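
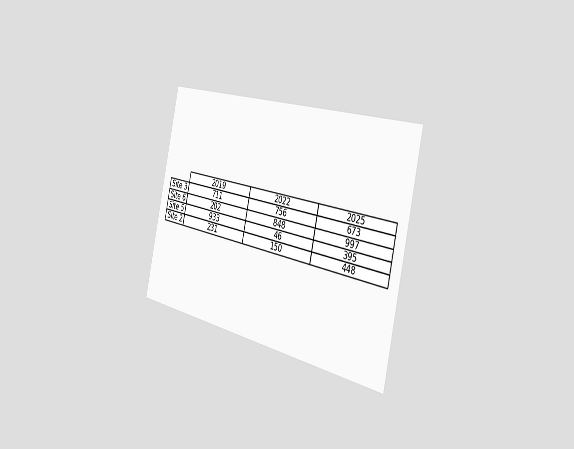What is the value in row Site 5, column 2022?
46

The chart is tilted about 13° clockwise and viewed slightly from the right. The (Site 5, 2022) cell reads 46.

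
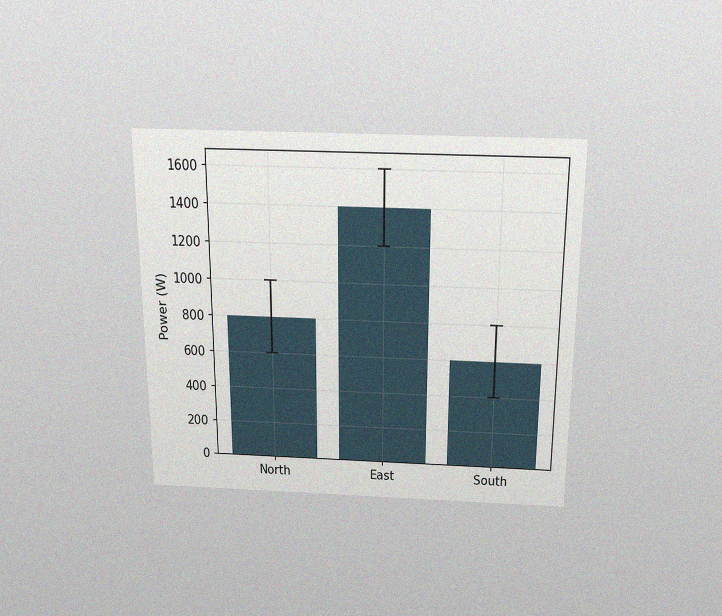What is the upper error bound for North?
The chart is viewed slightly from above, with some photo noise. The North bar's upper whisker reaches 1000W.

1000W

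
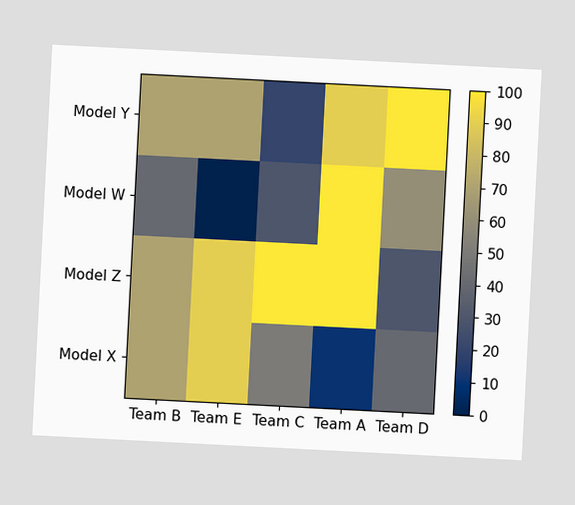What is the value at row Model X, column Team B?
70

The chart is tilted about 3° clockwise. Matching cell (Model X, Team B) against the colorbar gives 70.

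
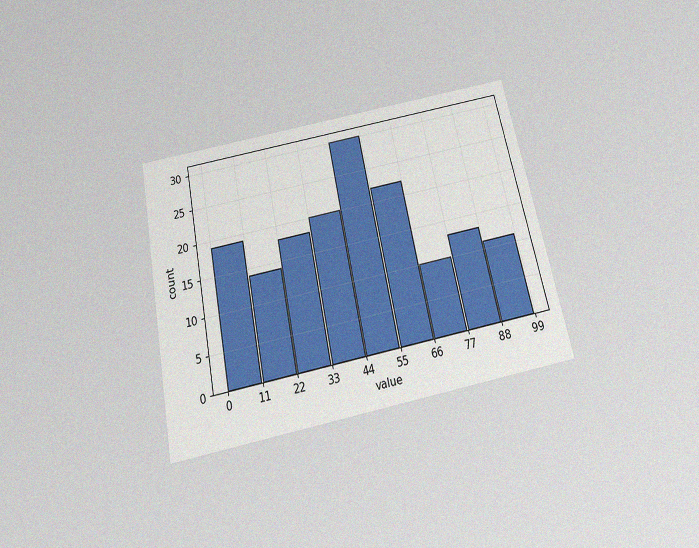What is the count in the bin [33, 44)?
20

The chart is tilted about 12° counter-clockwise and viewed slightly from below, with some photo noise. The [33, 44) bin has height 20.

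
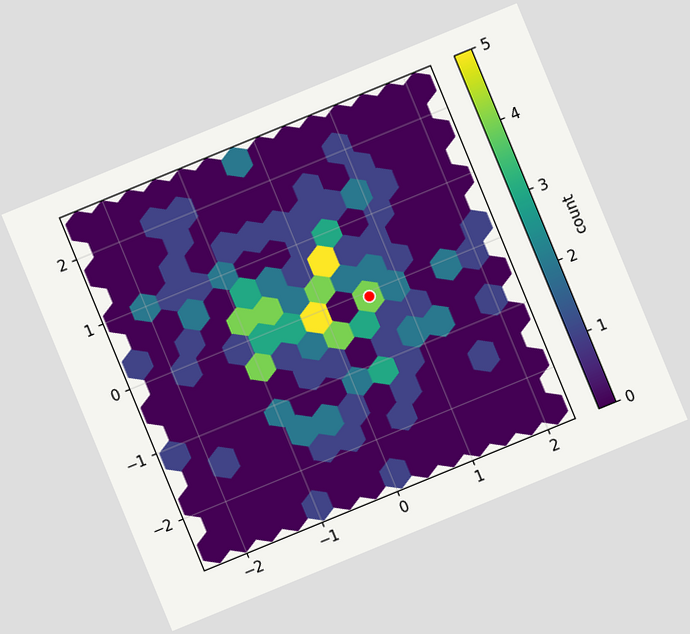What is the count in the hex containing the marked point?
4

The chart is tilted about 22° counter-clockwise. The marked hex reads 4 on the colorbar.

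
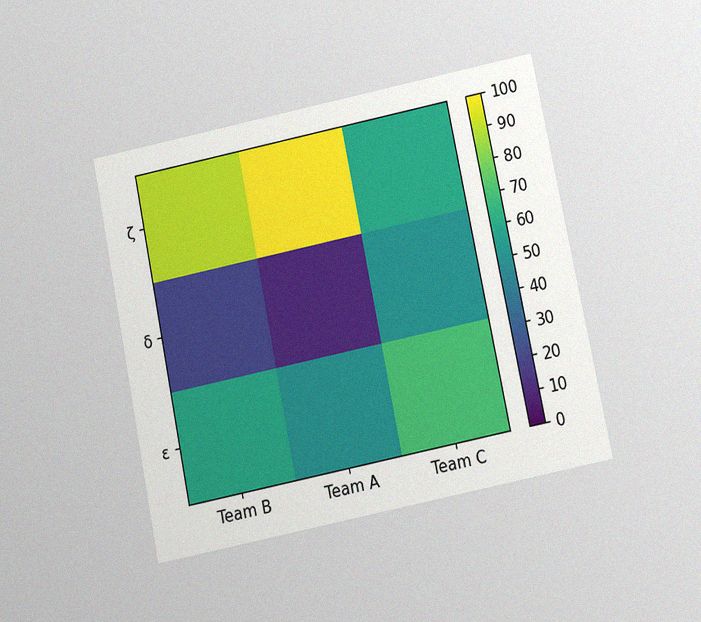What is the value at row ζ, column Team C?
60

The chart is tilted about 11° counter-clockwise and viewed slightly from below, with some photo noise. Matching cell (ζ, Team C) against the colorbar gives 60.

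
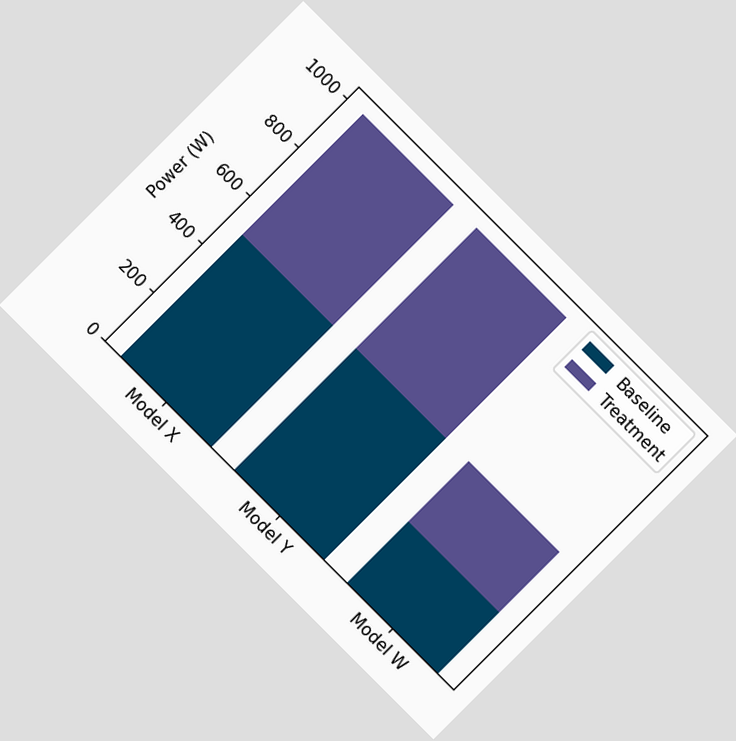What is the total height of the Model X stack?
1000W

The chart is tilted about 45° clockwise. The Model X stack's top reaches 1000W on the y-axis.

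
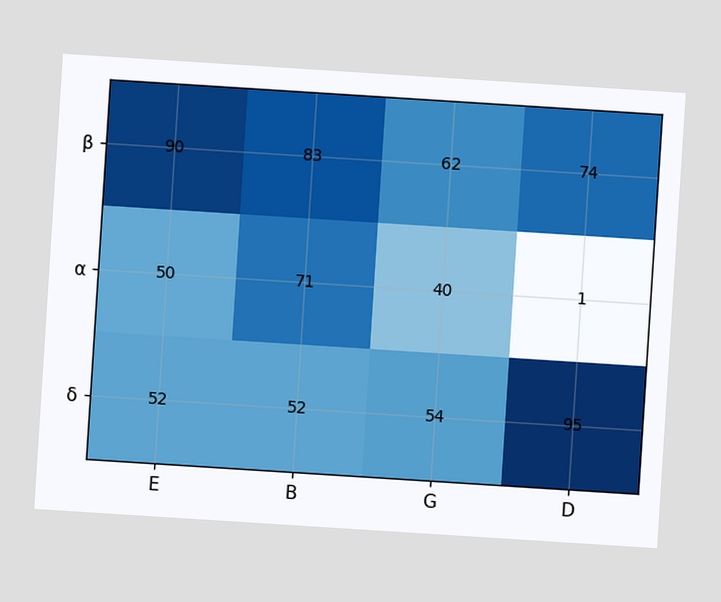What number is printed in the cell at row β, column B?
83

The chart is tilted about 4° clockwise. The (β, B) cell reads 83.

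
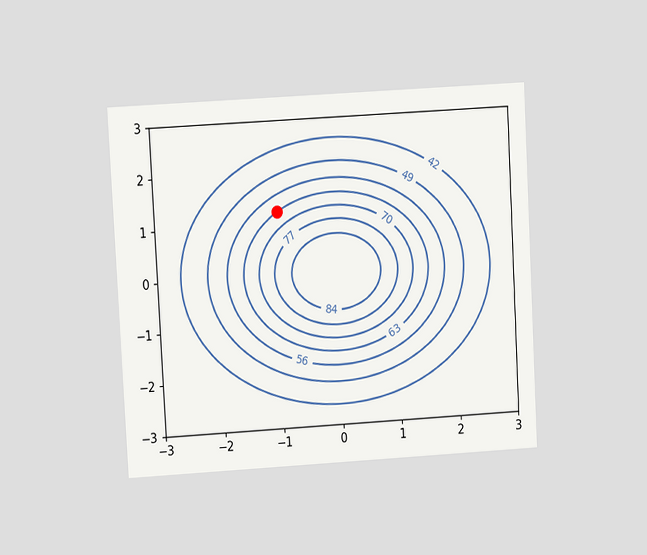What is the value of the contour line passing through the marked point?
63

The chart is tilted about 3° counter-clockwise and viewed at a slight angle. The marked point sits on the contour labelled 63.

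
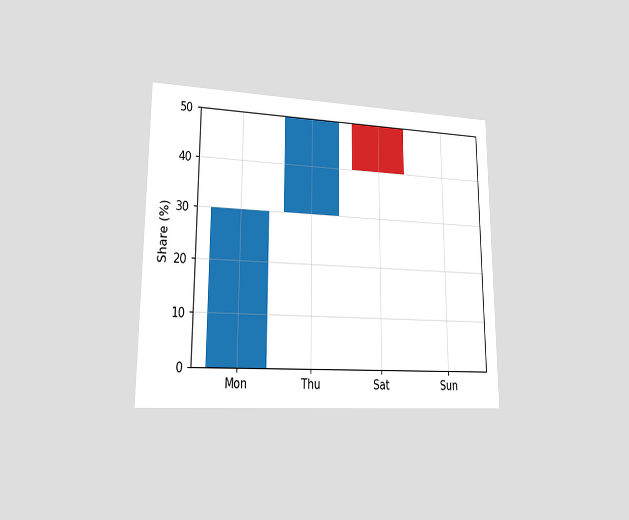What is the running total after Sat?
The chart is viewed at a slight angle. After Sat the running total reaches 40%.

40%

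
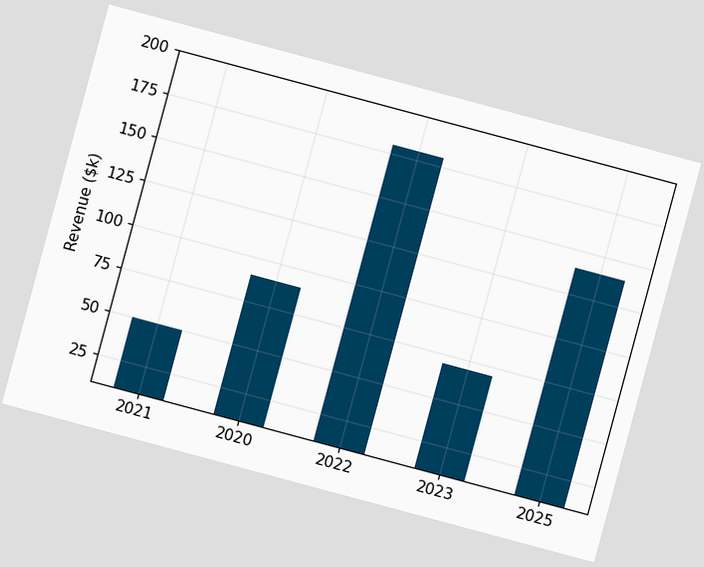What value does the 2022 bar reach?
$180k

The chart is tilted about 15° clockwise. Reading along the chart's y-axis, the 2022 bar reaches $180k.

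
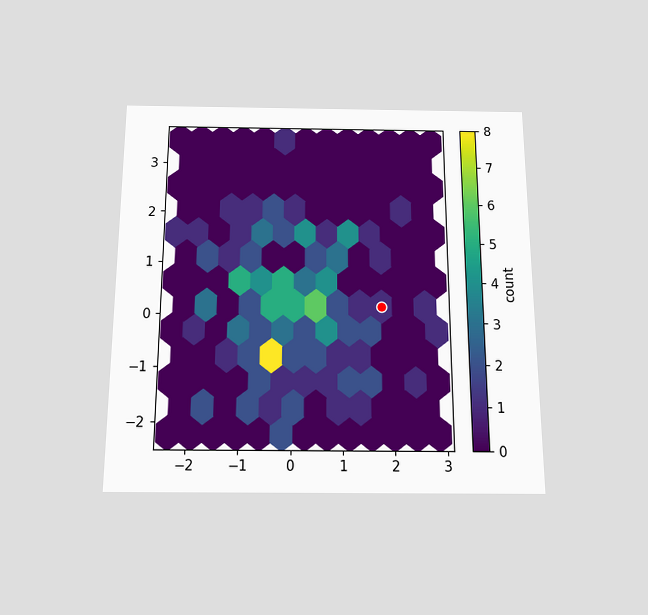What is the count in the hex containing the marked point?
The chart is viewed slightly from below. The marked hex reads 1 on the colorbar.

1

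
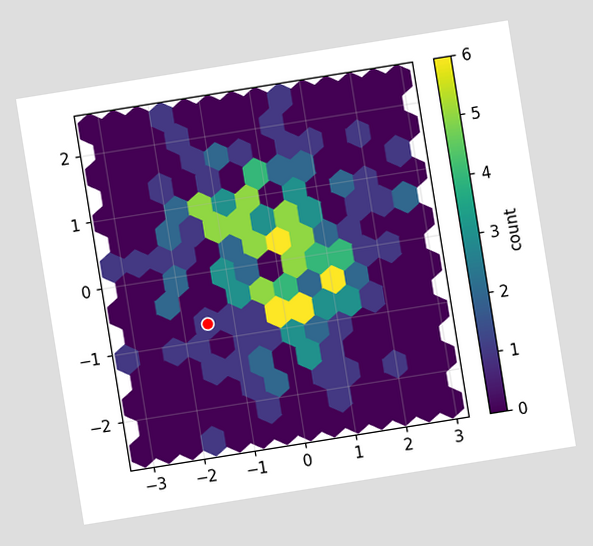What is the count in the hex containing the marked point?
1

The chart is tilted about 9° counter-clockwise. The marked hex reads 1 on the colorbar.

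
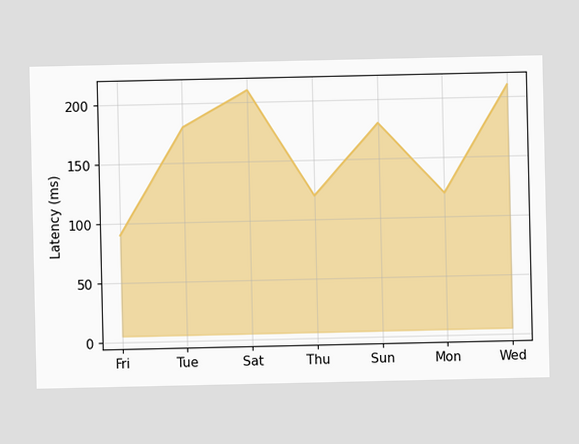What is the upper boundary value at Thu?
120ms

At Thu the upper boundary is at 120ms.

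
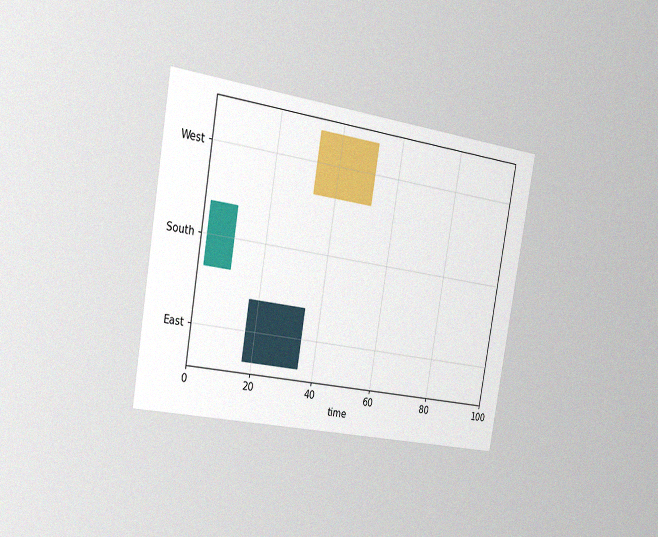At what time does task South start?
The chart is tilted about 10° clockwise and viewed slightly from the left, with some photo noise. The South bar begins at t=2.

2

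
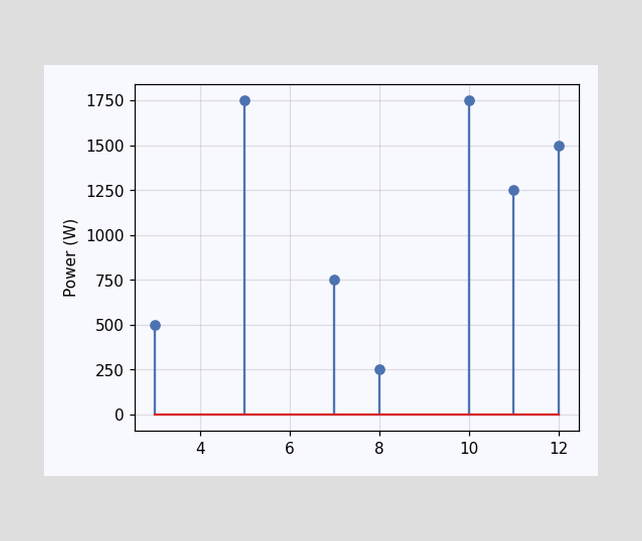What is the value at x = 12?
1500W

The stem at x=12 reaches 1500W.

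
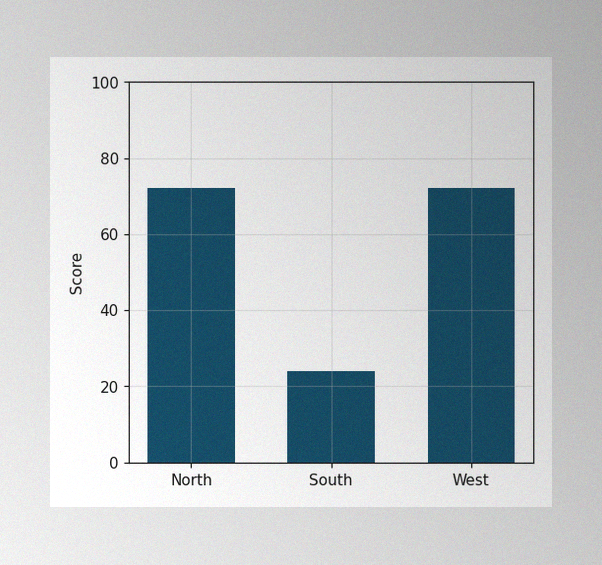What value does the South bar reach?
24

The image has some photo noise and uneven lighting. Reading along the chart's y-axis, the South bar reaches 24.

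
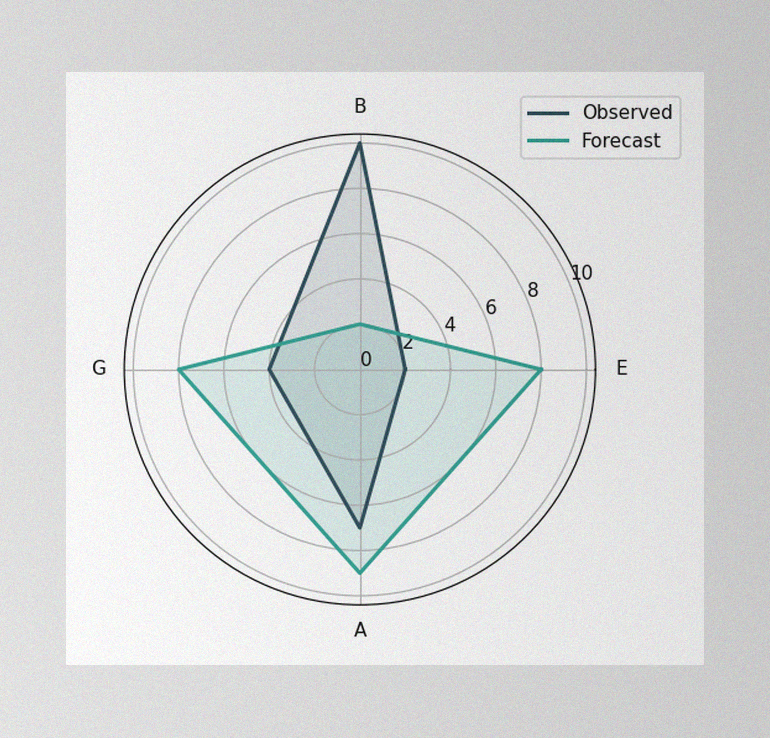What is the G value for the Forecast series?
The image has some photo noise and uneven lighting. On the G axis, Forecast reaches 8.

8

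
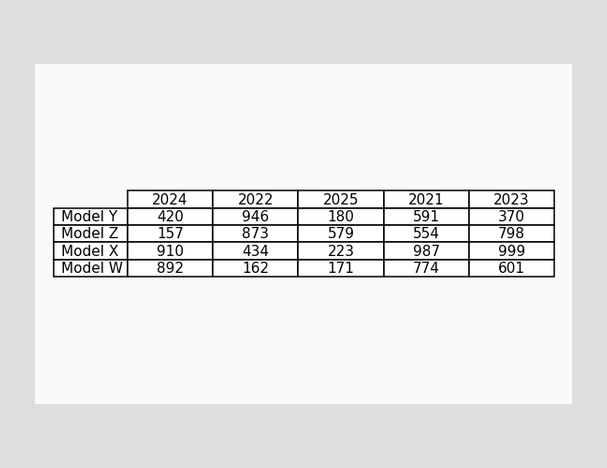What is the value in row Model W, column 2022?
The (Model W, 2022) cell reads 162.

162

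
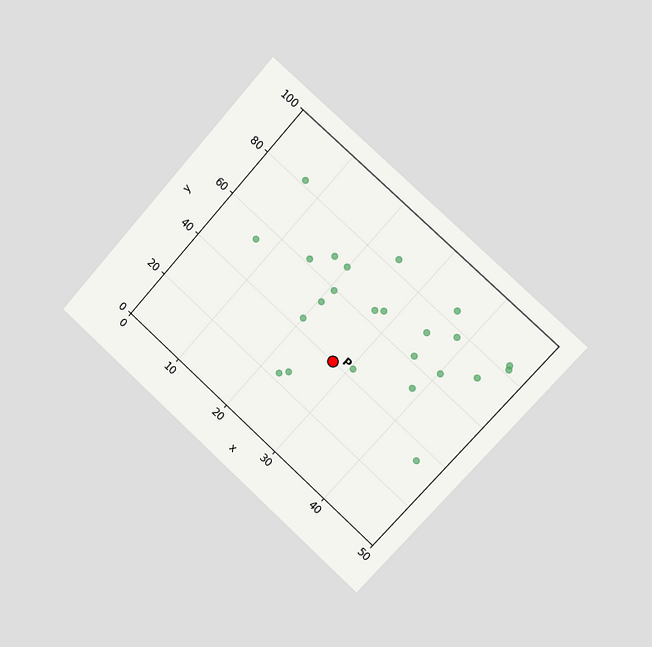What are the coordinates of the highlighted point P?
The chart is tilted about 42° clockwise and viewed slightly from the right. Following the gridlines from P to each axis, P sits at (27.5, 40).

(27.5, 40)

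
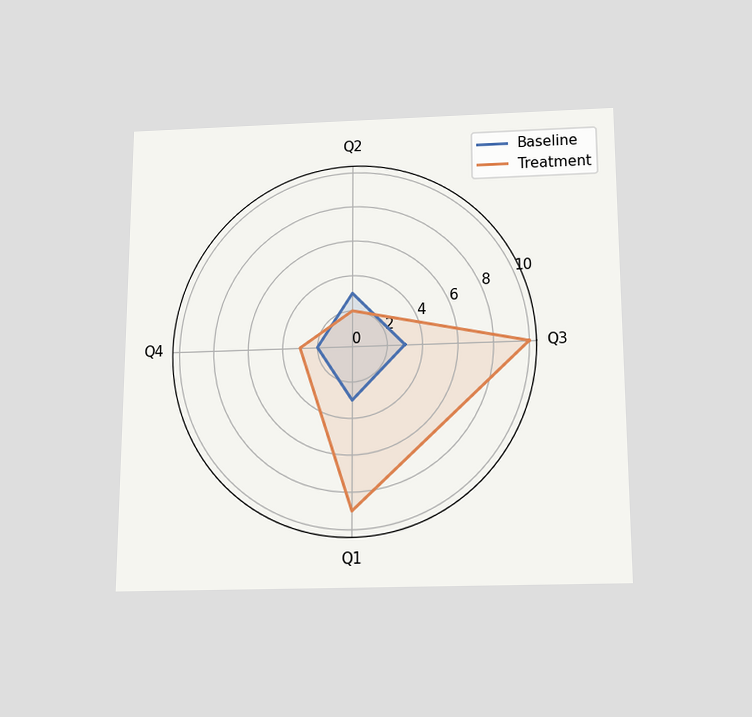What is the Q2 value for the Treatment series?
The chart is viewed slightly from below. On the Q2 axis, Treatment reaches 2.

2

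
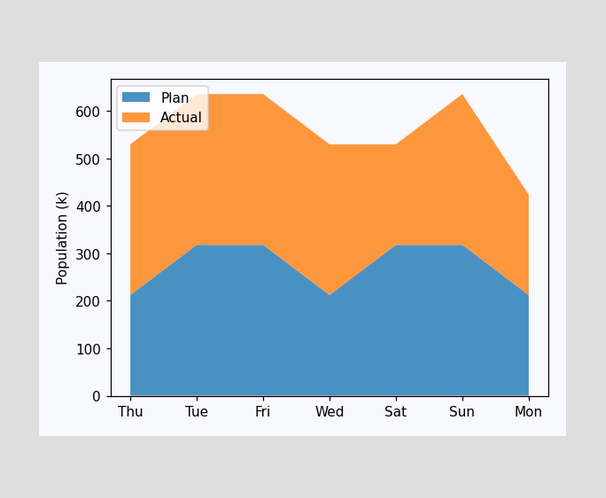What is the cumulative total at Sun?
The stacked total at Sun reaches 636k.

636k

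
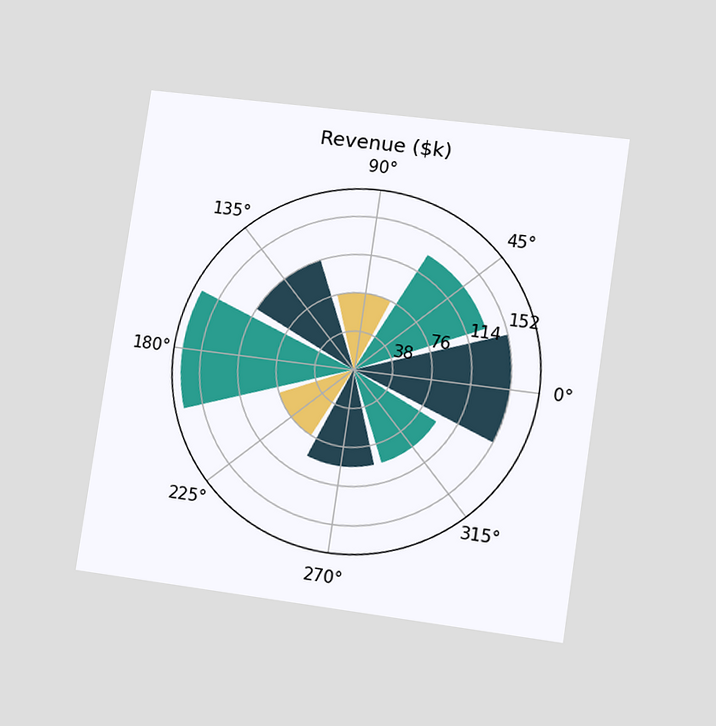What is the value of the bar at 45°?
$133k

The chart is tilted about 8° clockwise and viewed slightly from the right. The bar at 45° reaches $133k on the radial axis.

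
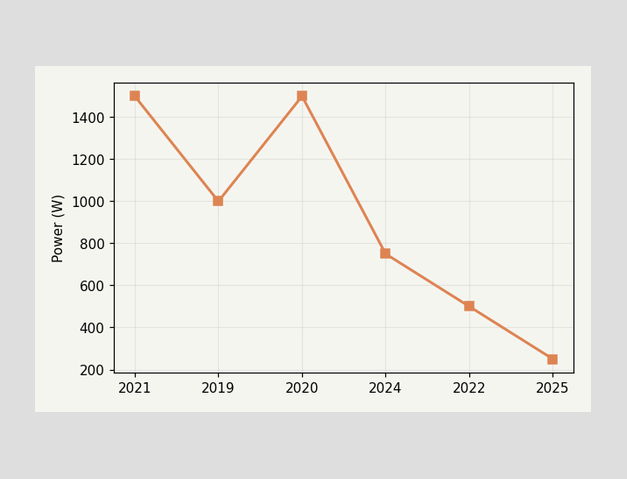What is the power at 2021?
1500W

At 2021, the line is at 1500W.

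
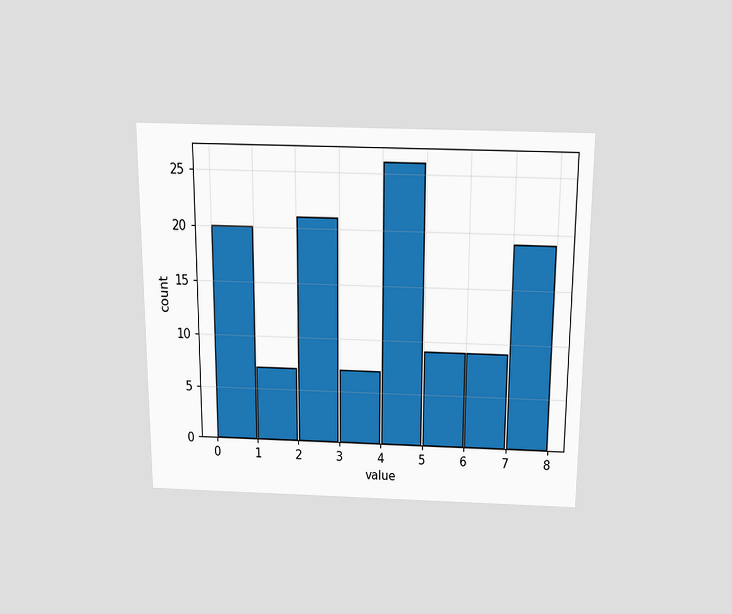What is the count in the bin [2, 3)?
21

The chart is viewed slightly from above. The [2, 3) bin has height 21.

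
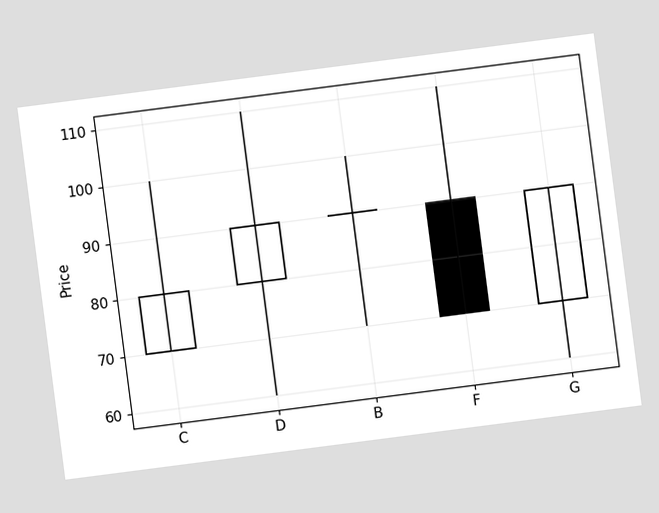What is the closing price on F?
70

The chart is tilted about 7° counter-clockwise. The F candle closes at 70.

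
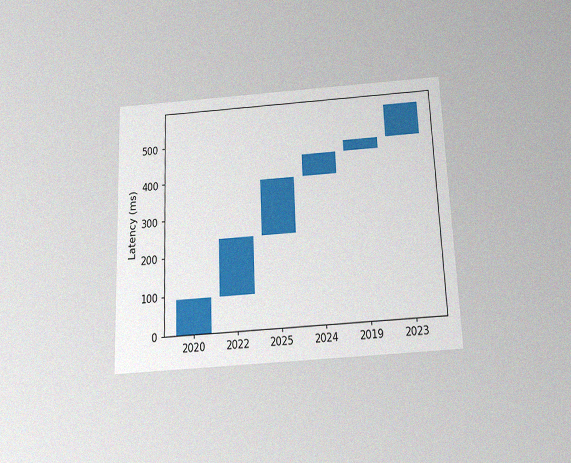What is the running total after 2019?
480ms

The chart is tilted about 2° counter-clockwise and viewed slightly from below, with some photo noise. After 2019 the running total reaches 480ms.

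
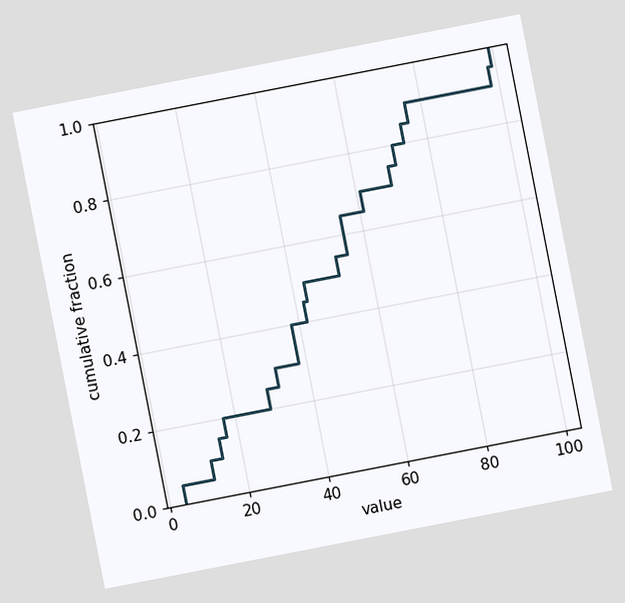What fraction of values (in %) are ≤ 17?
20%

The chart is tilted about 11° counter-clockwise. At x=17 the ECDF step is at 20%.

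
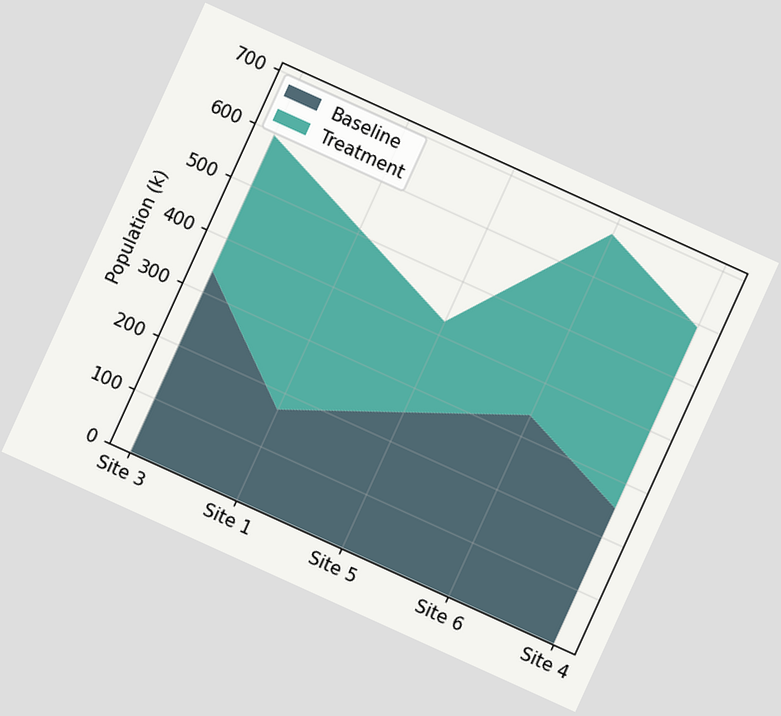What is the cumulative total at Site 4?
The chart is tilted about 24° clockwise. The stacked total at Site 4 reaches 595k.

595k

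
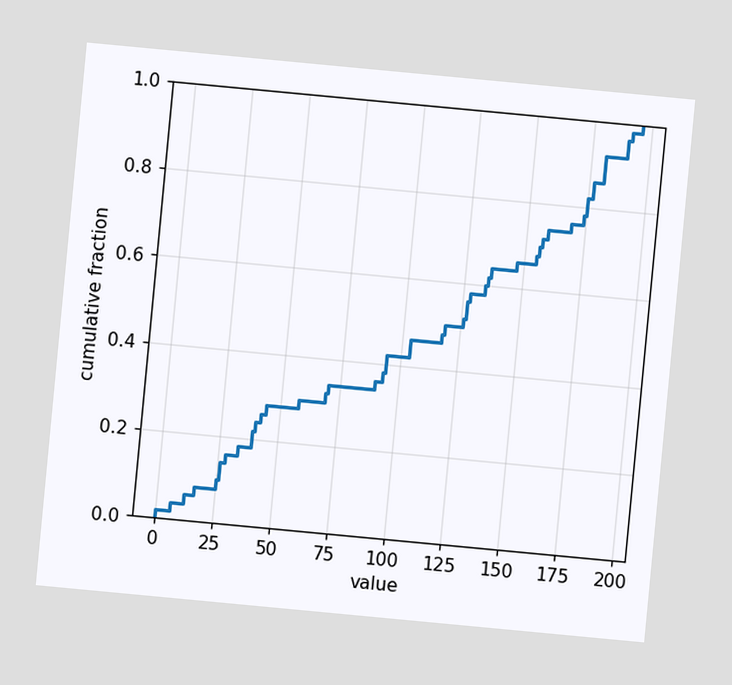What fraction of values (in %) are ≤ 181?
92%

The chart is tilted about 5° clockwise. At x=181 the ECDF step is at 92%.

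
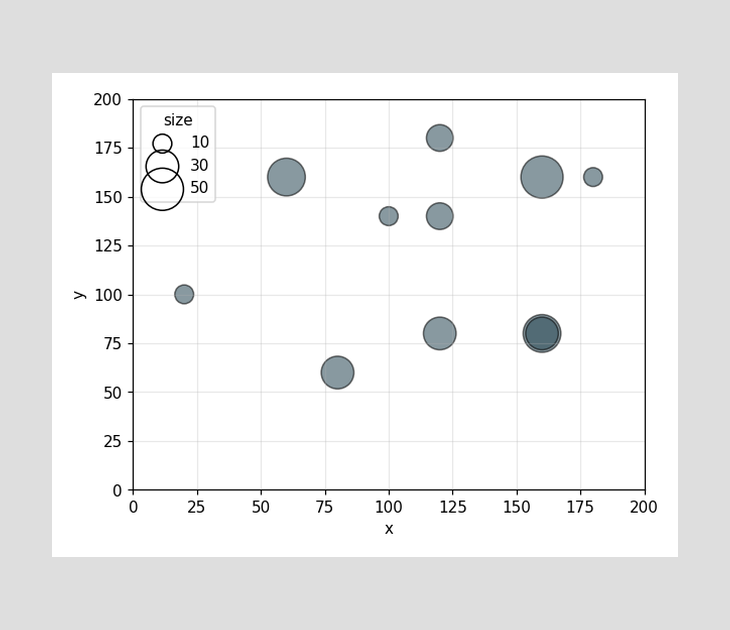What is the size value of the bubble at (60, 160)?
Matching the bubble at (60, 160) against the size legend gives 40.

40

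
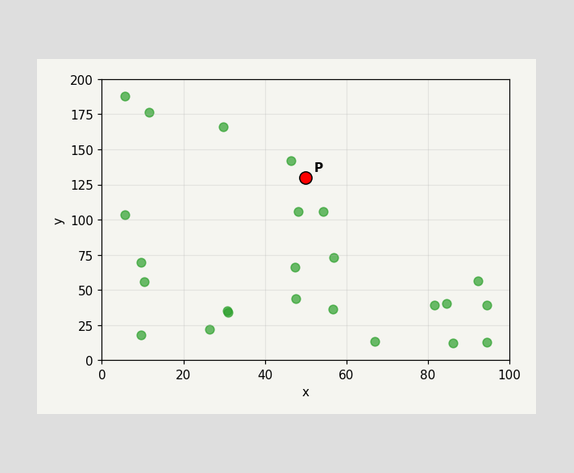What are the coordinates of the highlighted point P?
Following the gridlines from P to each axis, P sits at (50, 130).

(50, 130)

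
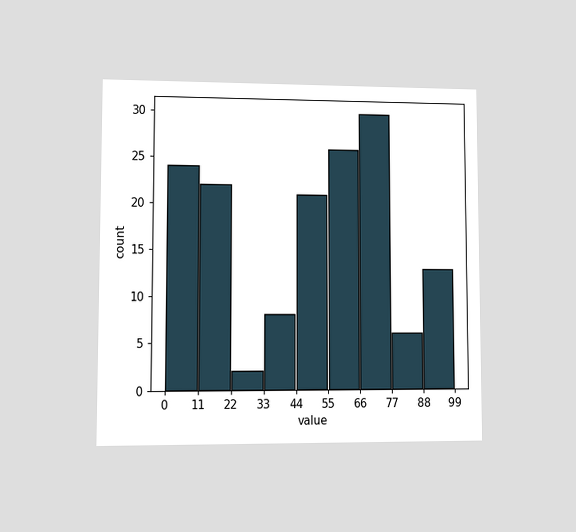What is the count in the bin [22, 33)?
The chart is viewed at a slight angle. The [22, 33) bin has height 2.

2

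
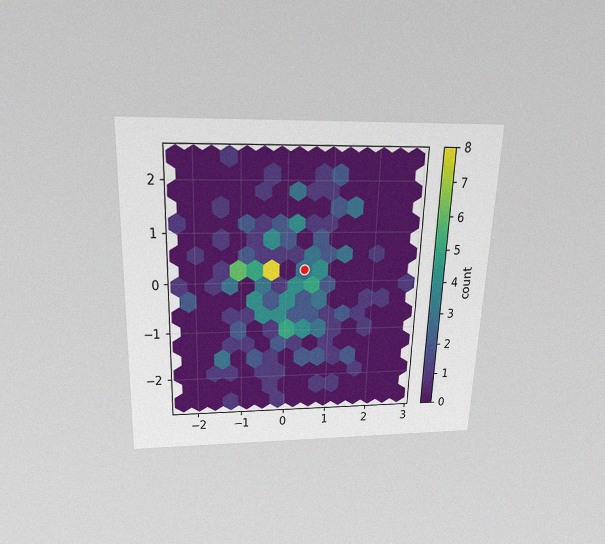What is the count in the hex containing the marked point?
The chart is tilted about 2° clockwise and viewed slightly from above, with some photo noise. The marked hex reads 3 on the colorbar.

3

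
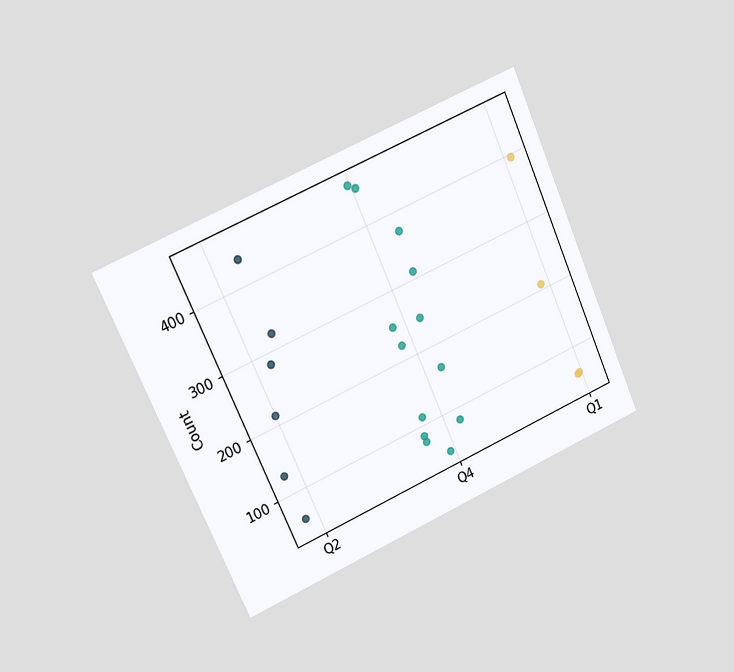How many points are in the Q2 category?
The chart is tilted about 24° counter-clockwise and viewed at a slight angle. Counting the markers in the Q2 column gives 6.

6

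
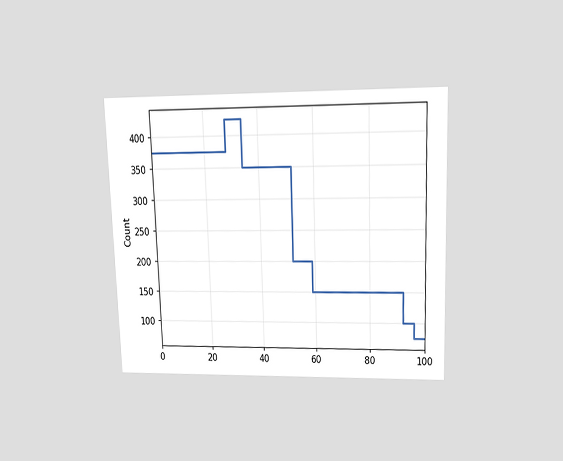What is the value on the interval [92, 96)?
100

The chart is viewed slightly from above. On [92, 96) the step sits at 100.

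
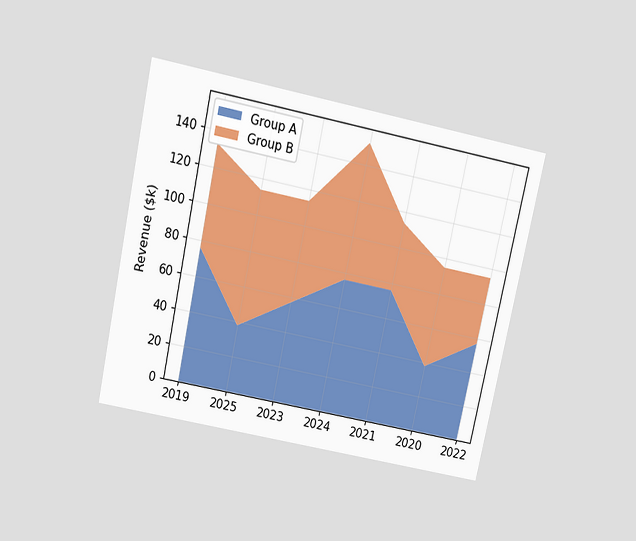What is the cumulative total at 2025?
$114k

The chart is tilted about 12° clockwise and viewed slightly from above. The stacked total at 2025 reaches $114k.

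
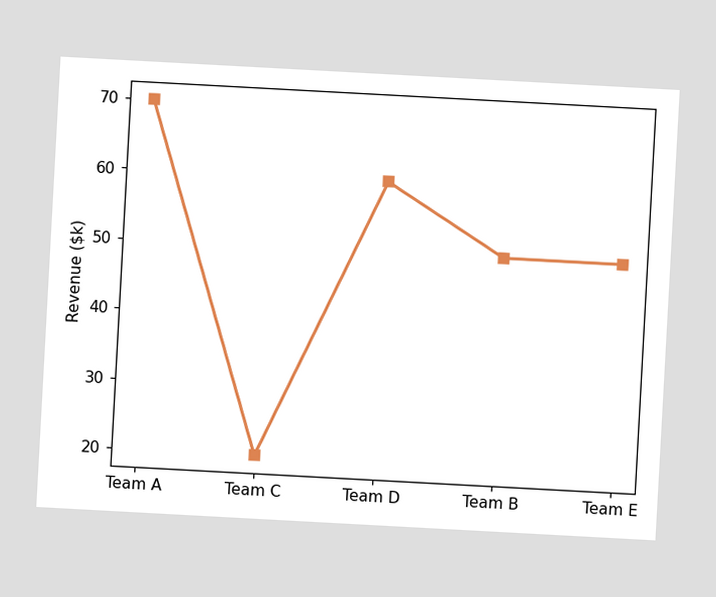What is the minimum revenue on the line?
$20k

The chart is tilted about 3° clockwise. The lowest point is at Team C, and reading across to the y-axis gives $20k.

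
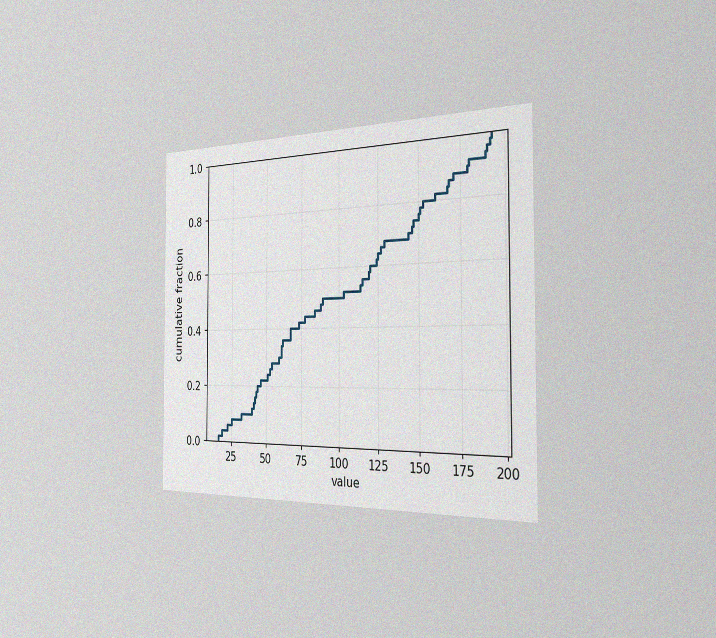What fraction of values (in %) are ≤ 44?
The chart is viewed slightly from the right, with some photo noise. At x=44 the ECDF step is at 20%.

20%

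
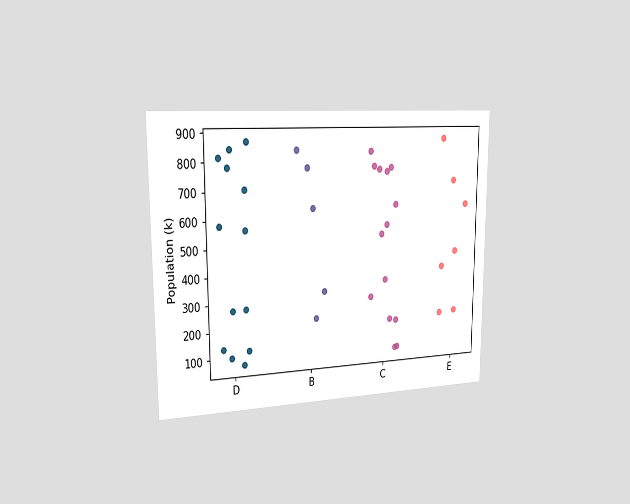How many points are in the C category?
14

The chart is viewed slightly from the left. Counting the markers in the C column gives 14.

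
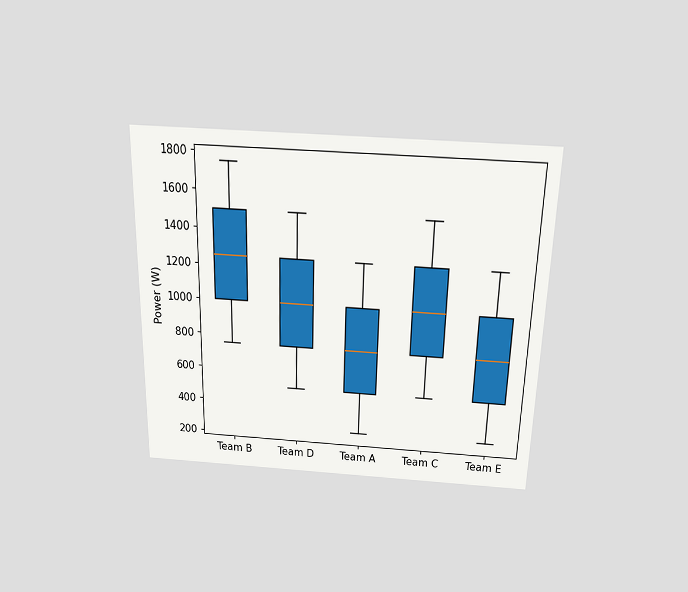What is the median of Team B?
1250W

The chart is viewed slightly from above. The median line in the Team B box sits at 1250W.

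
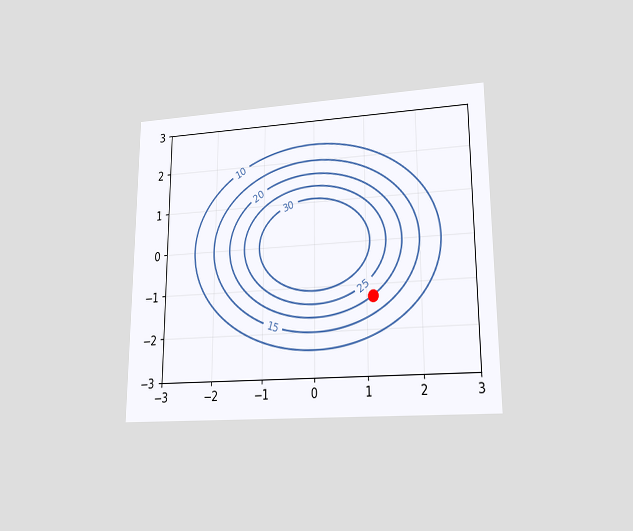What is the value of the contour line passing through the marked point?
20

The chart is viewed at a slight angle. The marked point sits on the contour labelled 20.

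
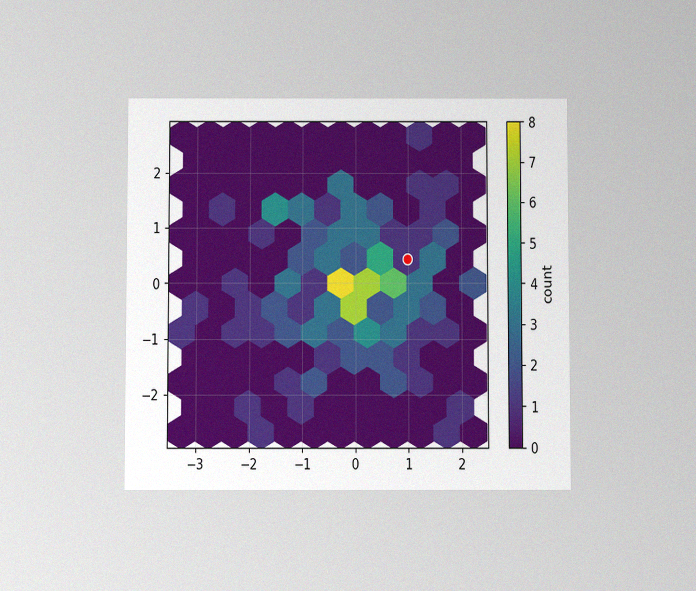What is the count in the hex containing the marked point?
1

The chart is viewed slightly from below, with some photo noise. The marked hex reads 1 on the colorbar.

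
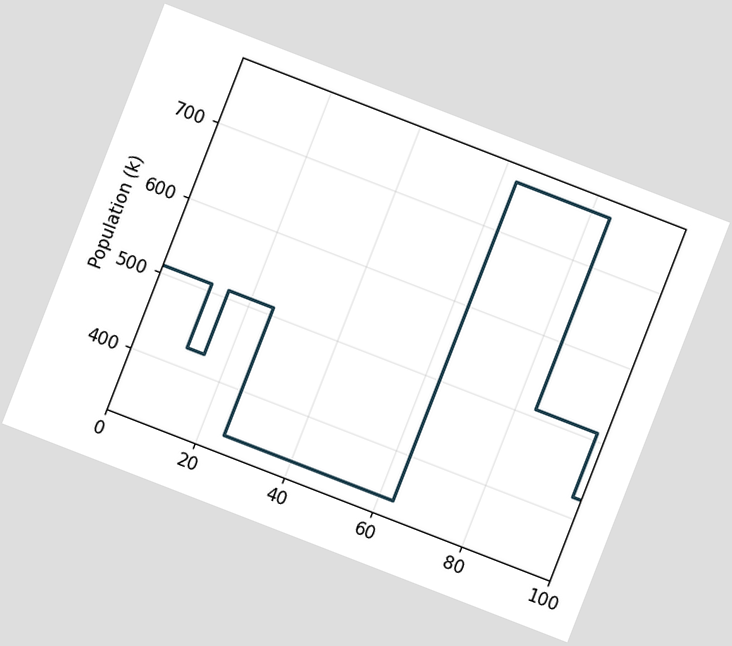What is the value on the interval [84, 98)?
510k

The chart is tilted about 21° clockwise. On [84, 98) the step sits at 510k.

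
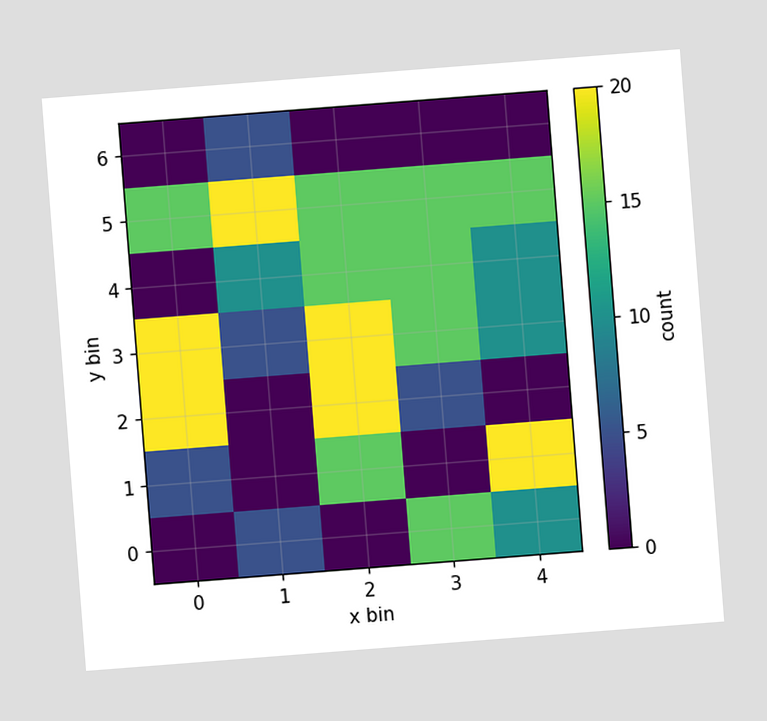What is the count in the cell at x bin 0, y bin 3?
20

The chart is tilted about 4° counter-clockwise. Matching the cell (0, 3) against the colorbar gives 20.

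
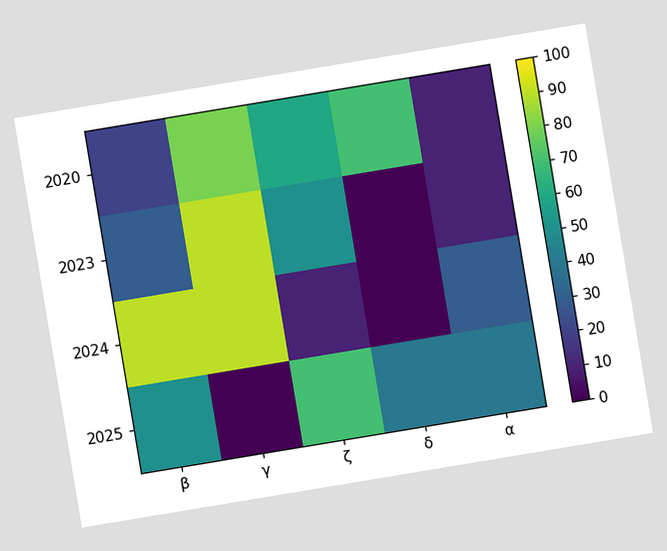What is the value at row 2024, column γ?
The chart is tilted about 9° counter-clockwise. Matching cell (2024, γ) against the colorbar gives 90.

90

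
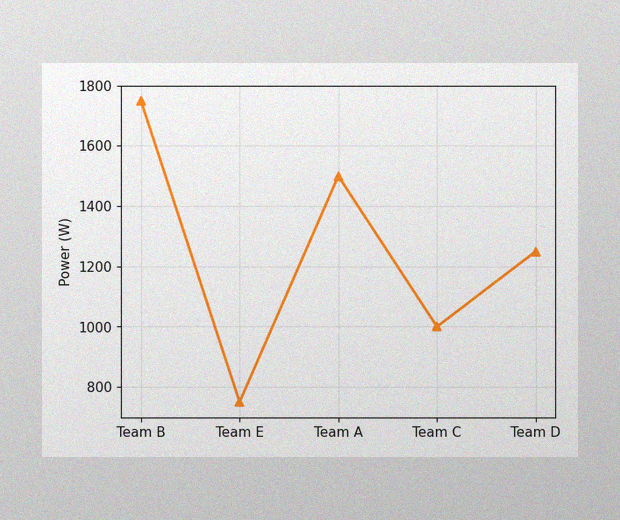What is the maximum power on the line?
1750W

The image has some photo noise and uneven lighting. The highest point is at Team B, and reading across to the y-axis gives 1750W.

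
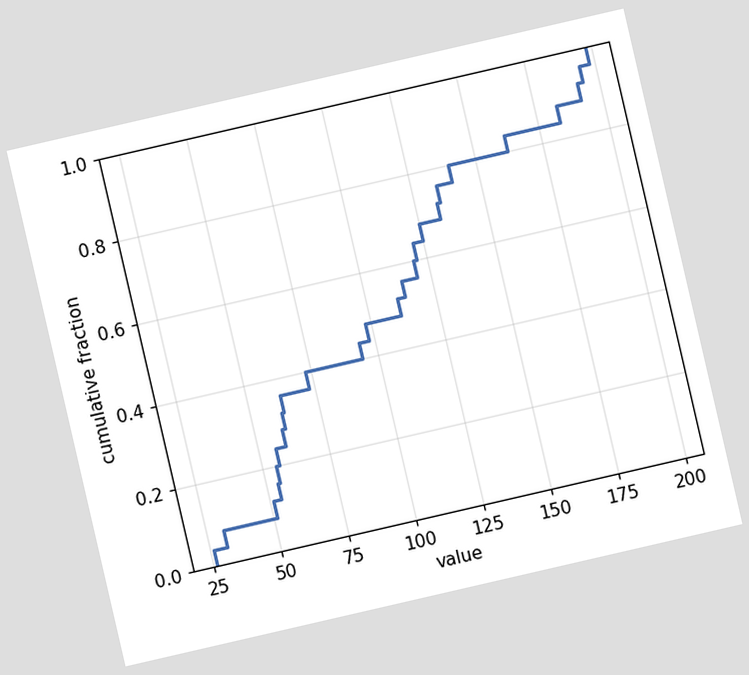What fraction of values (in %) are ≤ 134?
The chart is tilted about 13° counter-clockwise. At x=134 the ECDF step is at 76%.

76%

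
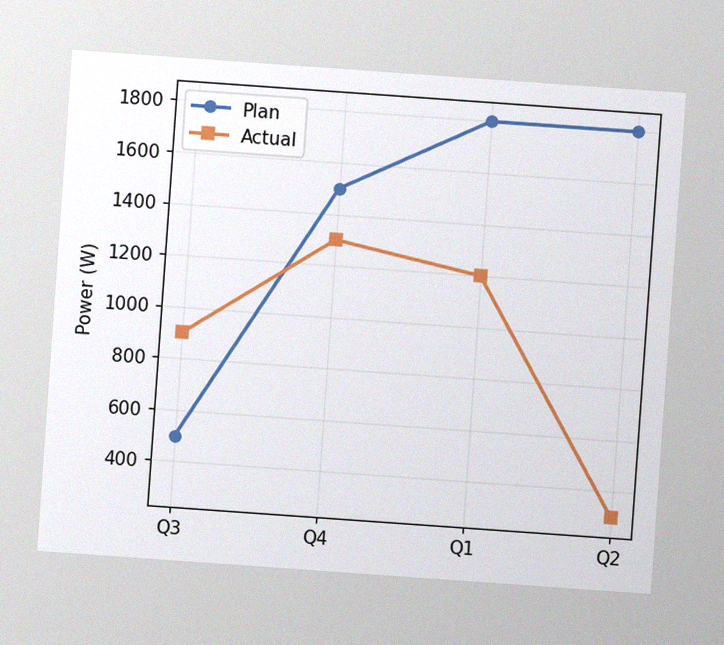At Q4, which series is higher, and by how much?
The chart is tilted about 4° clockwise, with some photo noise. At Q4, Plan sits above the other line by 200W.

Plan, by 200W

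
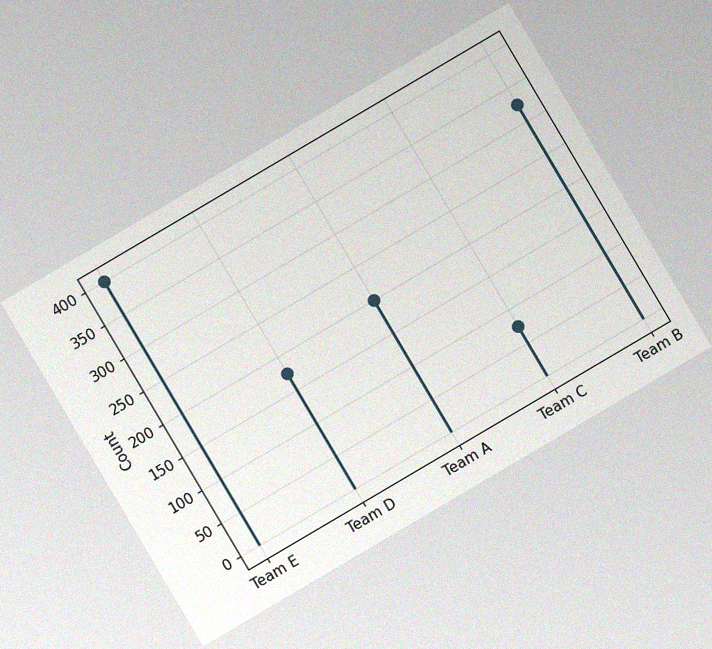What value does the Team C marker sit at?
75

The chart is tilted about 31° counter-clockwise, with some photo noise. The Team C marker sits at 75.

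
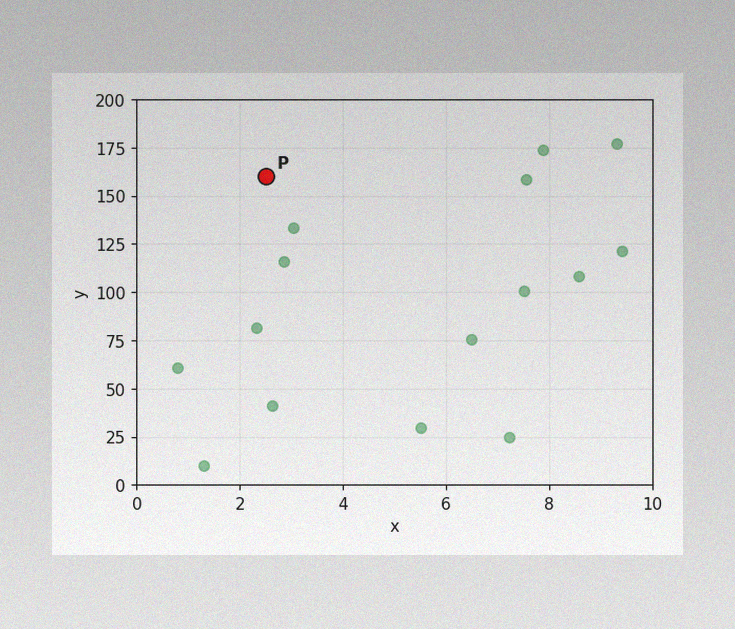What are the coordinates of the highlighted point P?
(2.5, 160)

The image has some photo noise and uneven lighting. Following the gridlines from P to each axis, P sits at (2.5, 160).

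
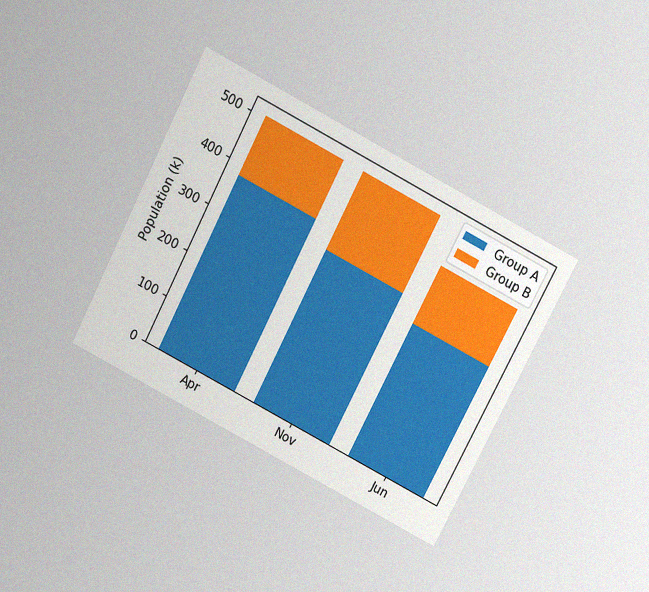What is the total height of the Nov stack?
504k

The chart is tilted about 27° clockwise and viewed slightly from above, with some photo noise. The Nov stack's top reaches 504k on the y-axis.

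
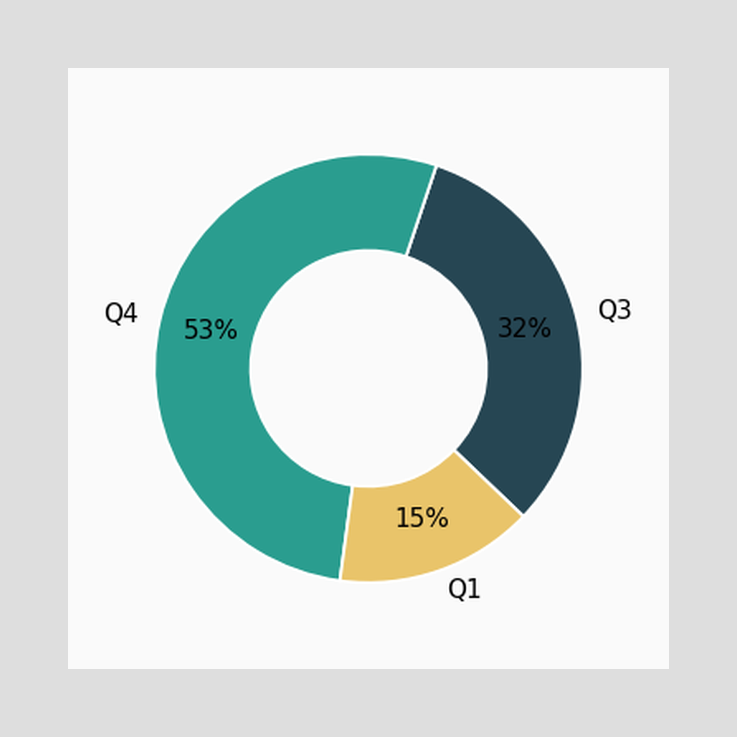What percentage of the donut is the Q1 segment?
The Q1 segment takes up 15% of the ring.

15%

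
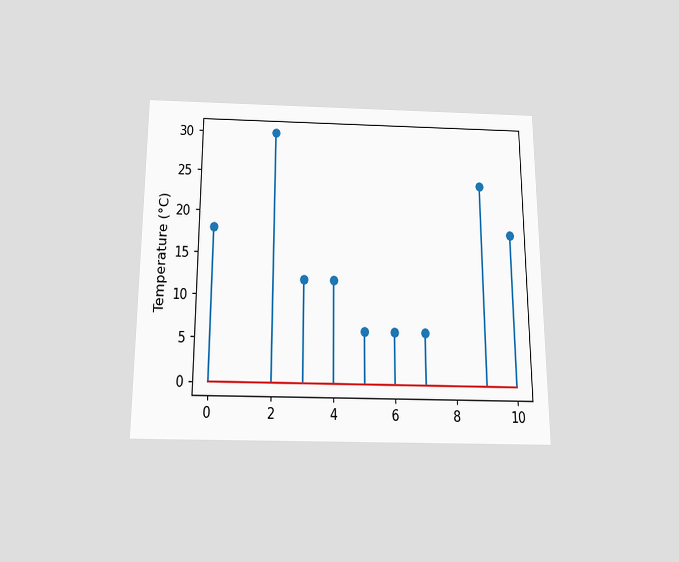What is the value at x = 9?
The chart is viewed slightly from below. The stem at x=9 reaches 24°C.

24°C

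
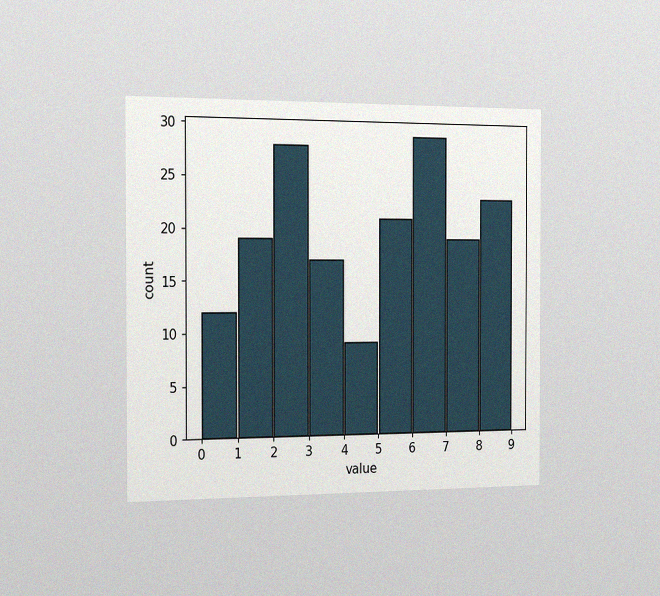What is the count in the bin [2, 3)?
The chart is viewed slightly from the left, with some photo noise. The [2, 3) bin has height 28.

28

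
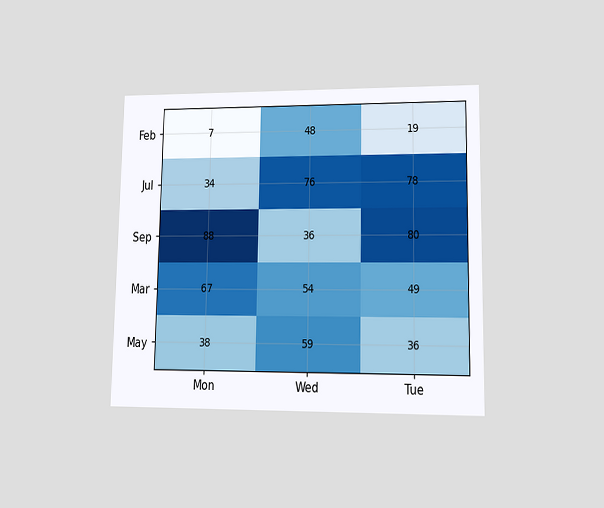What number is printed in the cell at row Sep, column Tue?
The chart is viewed at a slight angle. The (Sep, Tue) cell reads 80.

80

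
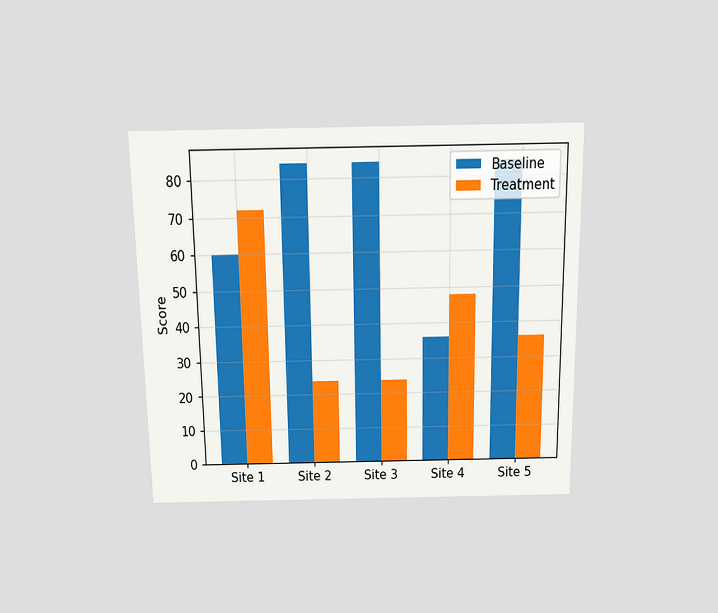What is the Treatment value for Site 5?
The chart is viewed slightly from above. The Treatment bar at Site 5 reaches 36 on the y-axis.

36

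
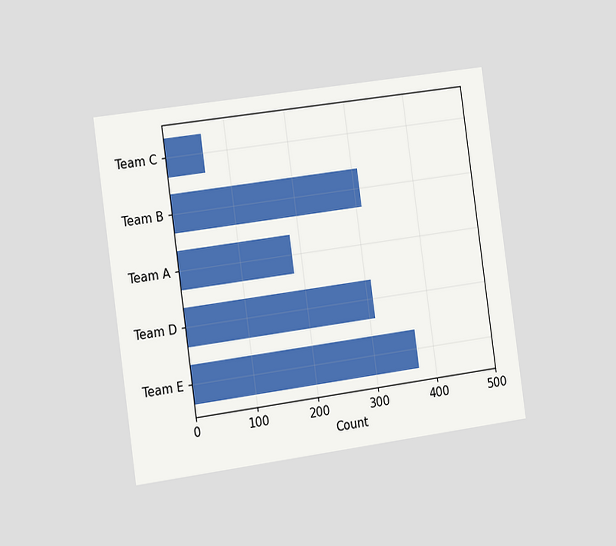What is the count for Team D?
310

The chart is tilted about 8° counter-clockwise and viewed slightly from the left. Reading along the chart's x-axis, the Team D bar reaches 310.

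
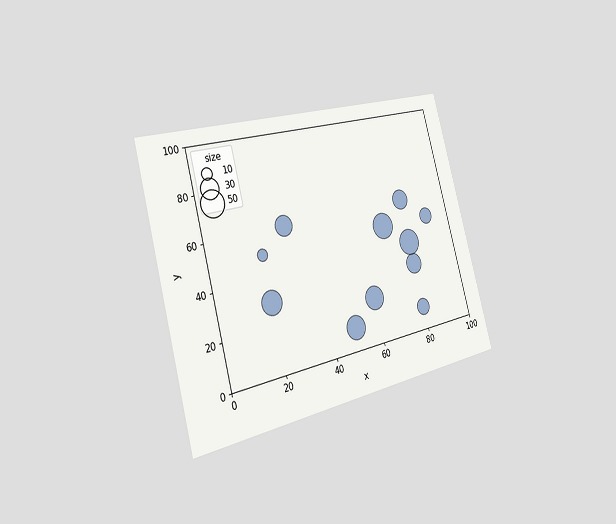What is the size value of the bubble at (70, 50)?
50

The chart is tilted about 15° counter-clockwise and viewed slightly from the left. Matching the bubble at (70, 50) against the size legend gives 50.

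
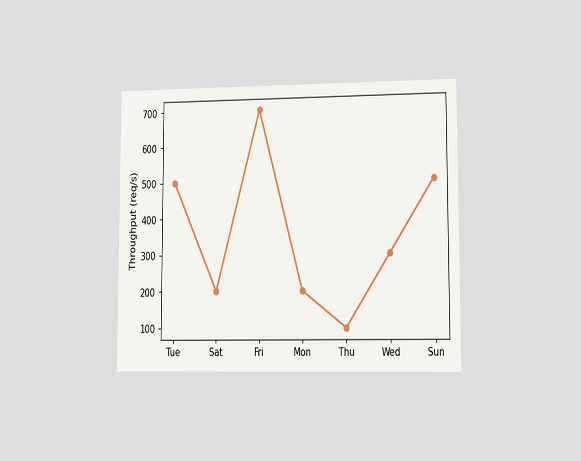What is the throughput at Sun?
The chart is viewed slightly from the right. At Sun, the line is at 500req/s.

500req/s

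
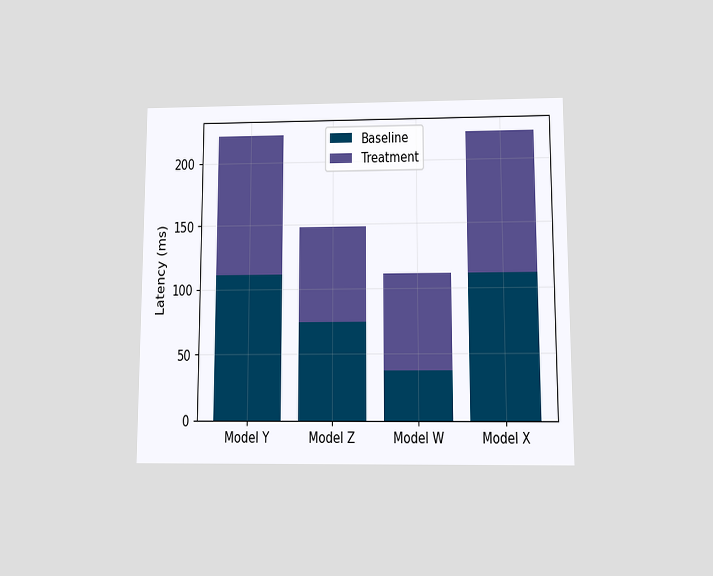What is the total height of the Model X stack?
222ms

The chart is viewed slightly from below. The Model X stack's top reaches 222ms on the y-axis.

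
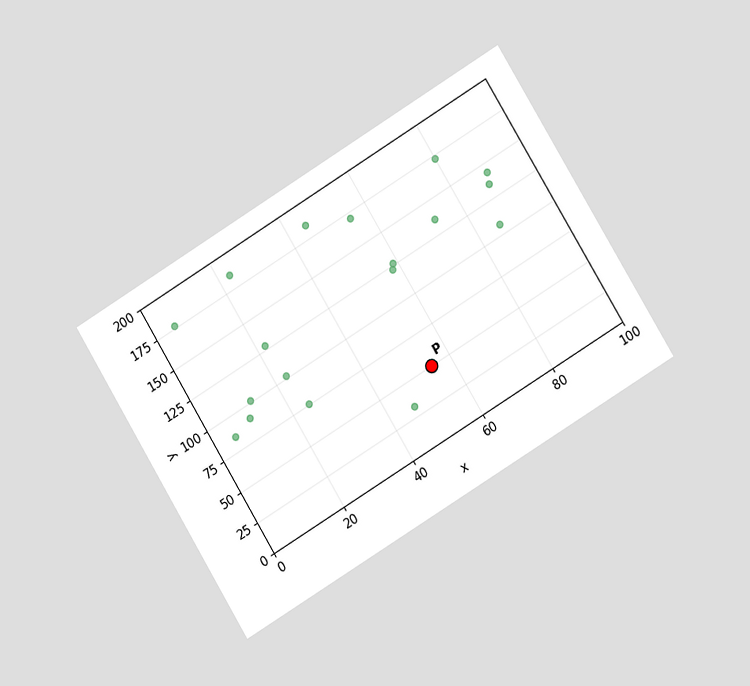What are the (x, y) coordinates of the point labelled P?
The chart is tilted about 31° counter-clockwise and viewed at a slight angle. Following the gridlines from P to each axis, P sits at (55, 50).

(55, 50)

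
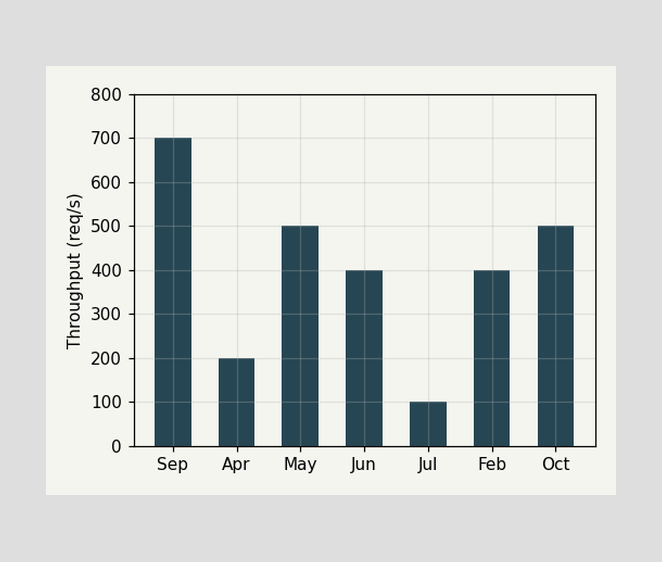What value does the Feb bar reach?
400req/s

Reading along the chart's y-axis, the Feb bar reaches 400req/s.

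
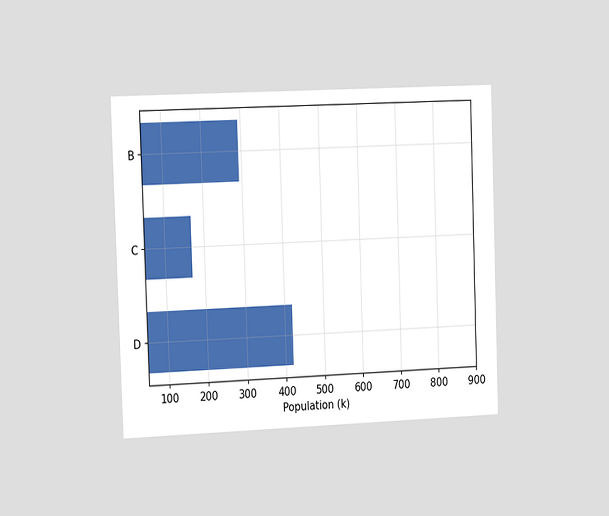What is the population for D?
The chart is viewed slightly from the left. Reading along the chart's x-axis, the D bar reaches 420k.

420k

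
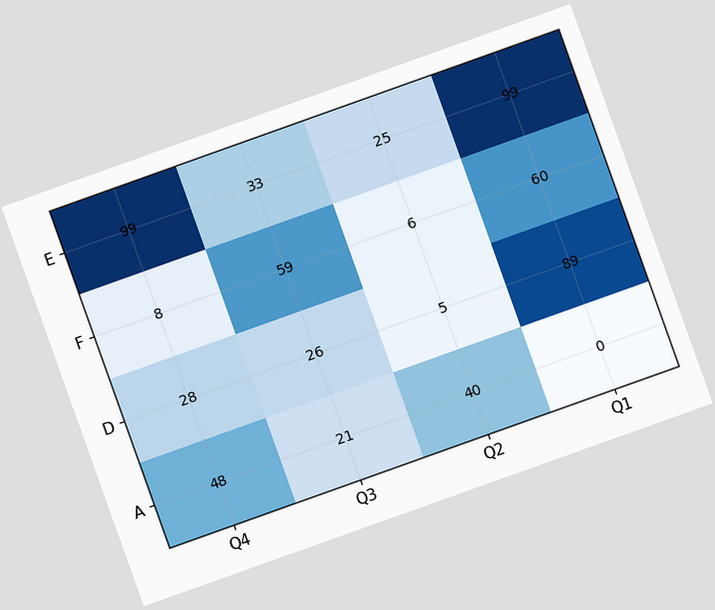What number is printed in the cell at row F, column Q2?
The chart is tilted about 20° counter-clockwise. The (F, Q2) cell reads 6.

6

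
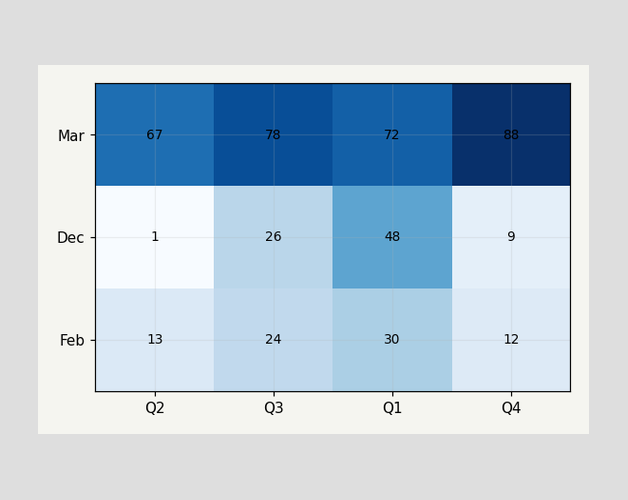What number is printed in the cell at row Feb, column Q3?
The (Feb, Q3) cell reads 24.

24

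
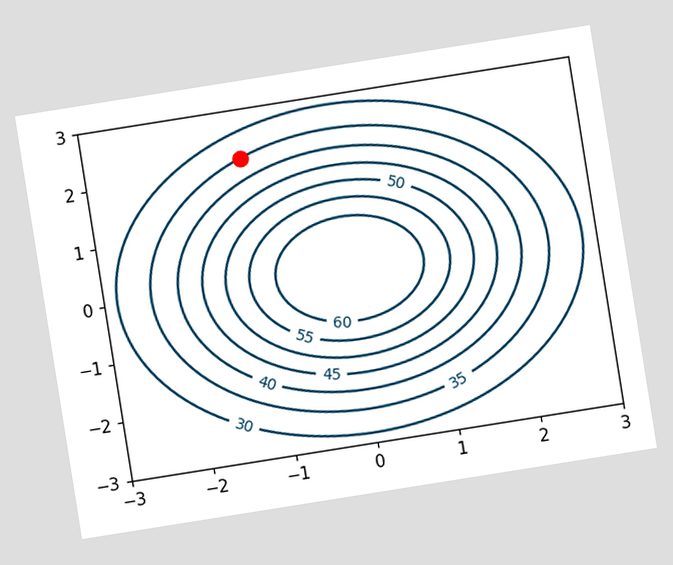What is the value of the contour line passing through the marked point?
35

The chart is tilted about 9° counter-clockwise. The marked point sits on the contour labelled 35.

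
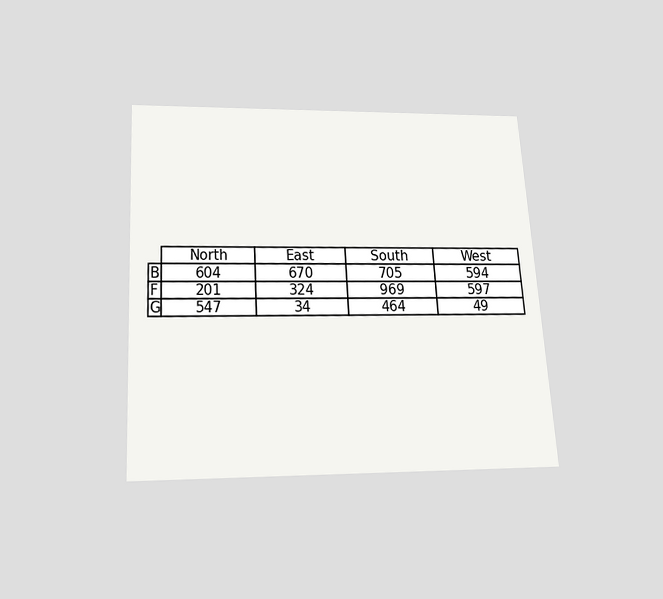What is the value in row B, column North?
The chart is tilted about 3° counter-clockwise and viewed slightly from below. The (B, North) cell reads 604.

604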